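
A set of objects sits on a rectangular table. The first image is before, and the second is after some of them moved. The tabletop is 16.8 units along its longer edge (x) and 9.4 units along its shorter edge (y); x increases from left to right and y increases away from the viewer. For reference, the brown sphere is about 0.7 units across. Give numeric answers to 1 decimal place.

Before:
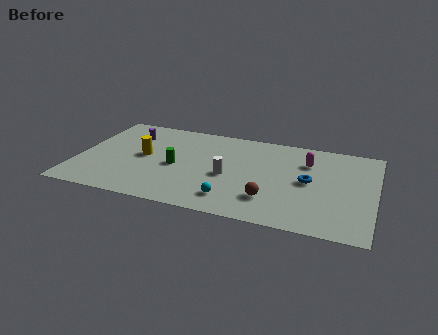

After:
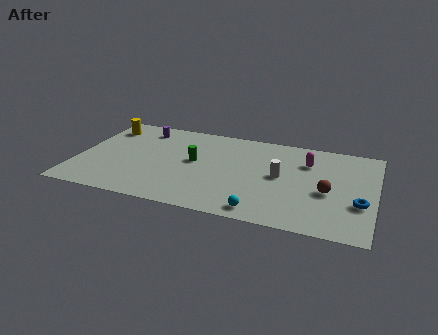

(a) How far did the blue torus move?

3.3

The blue torus was near (13.1, 4.8) before and (16.0, 3.3) after, so it travelled √(2.9² + 1.5²) ≈ 3.3 units.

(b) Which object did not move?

the magenta capsule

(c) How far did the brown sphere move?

3.5

From (11.1, 2.4) to (14.2, 4.0), the brown sphere covered √(3.1² + 1.6²) ≈ 3.5 units.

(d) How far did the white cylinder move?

3.0

The white cylinder was near (8.6, 4.1) before and (11.5, 4.9) after, so it travelled √(2.9² + 0.8²) ≈ 3.0 units.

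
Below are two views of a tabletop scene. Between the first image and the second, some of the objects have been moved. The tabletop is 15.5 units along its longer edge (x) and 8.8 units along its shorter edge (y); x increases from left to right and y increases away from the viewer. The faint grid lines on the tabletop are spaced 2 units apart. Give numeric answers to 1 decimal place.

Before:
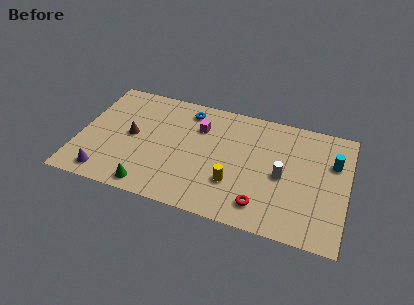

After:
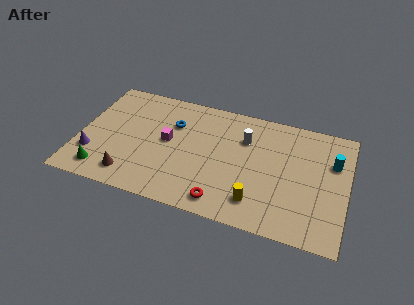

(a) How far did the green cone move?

2.8

The green cone was near (4.4, 1.0) before and (1.6, 1.4) after, so it travelled √(2.8² + 0.4²) ≈ 2.8 units.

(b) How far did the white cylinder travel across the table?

3.1

The white cylinder moved from about (11.8, 4.1) to (9.5, 6.2), a distance of √(2.3² + 2.1²) ≈ 3.1.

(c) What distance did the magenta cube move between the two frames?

2.3

The magenta cube was near (6.8, 6.3) before and (5.1, 4.7) after, so it travelled √(1.7² + 1.6²) ≈ 2.3 units.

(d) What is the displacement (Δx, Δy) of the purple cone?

(-0.9, 1.3)

The purple cone started near (1.8, 1.2) and ended near (0.9, 2.5).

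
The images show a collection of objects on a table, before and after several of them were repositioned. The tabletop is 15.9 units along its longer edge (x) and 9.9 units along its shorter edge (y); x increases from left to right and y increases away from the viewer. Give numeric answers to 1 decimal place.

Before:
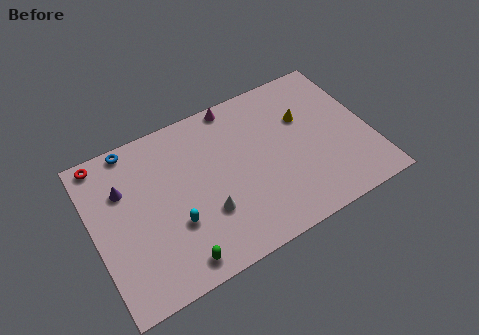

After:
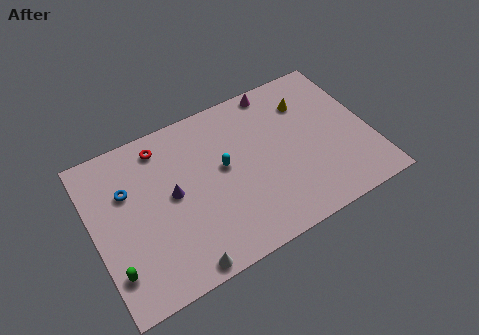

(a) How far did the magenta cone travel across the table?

2.4

From (8.7, 9.1) to (11.1, 9.0), the magenta cone covered √(2.4² + 0.1²) ≈ 2.4 units.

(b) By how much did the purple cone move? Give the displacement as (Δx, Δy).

(2.6, -1.6)

From the two frames, the purple cone sits at roughly (1.9, 6.8) before and (4.5, 5.2) after.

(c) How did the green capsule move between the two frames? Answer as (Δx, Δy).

(-3.4, 1.1)

From the two frames, the green capsule sits at roughly (4.2, 1.2) before and (0.8, 2.3) after.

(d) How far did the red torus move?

3.4

The red torus was near (1.0, 9.0) before and (4.3, 8.4) after, so it travelled √(3.3² + 0.6²) ≈ 3.4 units.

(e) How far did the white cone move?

3.0

From (6.2, 3.2) to (4.4, 0.8), the white cone covered √(1.8² + 2.4²) ≈ 3.0 units.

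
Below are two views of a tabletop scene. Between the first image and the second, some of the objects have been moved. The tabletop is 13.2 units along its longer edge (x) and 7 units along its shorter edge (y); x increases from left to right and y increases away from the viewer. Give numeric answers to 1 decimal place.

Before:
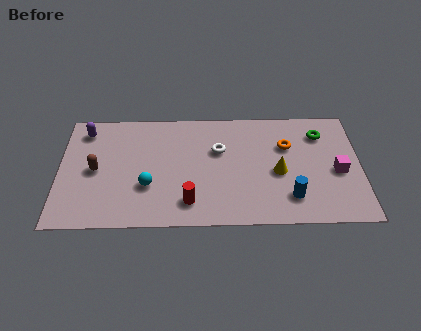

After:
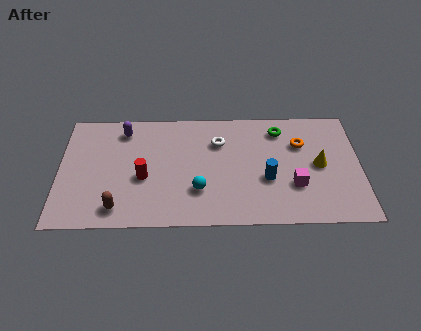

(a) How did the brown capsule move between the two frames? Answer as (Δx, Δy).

(1.0, -2.3)

The brown capsule was at about (1.6, 3.4) and moved to about (2.6, 1.1).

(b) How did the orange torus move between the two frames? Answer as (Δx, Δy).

(0.6, 0.1)

From the two frames, the orange torus sits at roughly (10.0, 4.7) before and (10.6, 4.8) after.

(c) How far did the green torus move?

1.8

From (11.5, 5.4) to (9.7, 5.7), the green torus covered √(1.8² + 0.3²) ≈ 1.8 units.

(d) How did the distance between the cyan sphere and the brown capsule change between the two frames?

+1.1

The distance was about 2.5 in the first image and 3.6 in the second, so they moved 1.1 units further apart.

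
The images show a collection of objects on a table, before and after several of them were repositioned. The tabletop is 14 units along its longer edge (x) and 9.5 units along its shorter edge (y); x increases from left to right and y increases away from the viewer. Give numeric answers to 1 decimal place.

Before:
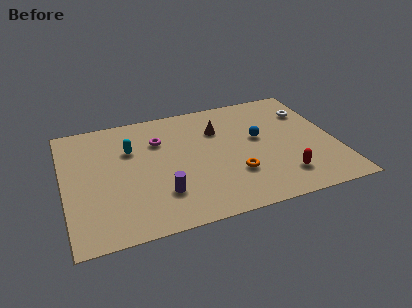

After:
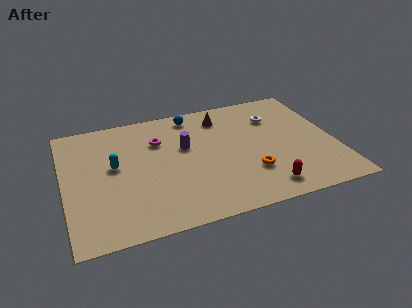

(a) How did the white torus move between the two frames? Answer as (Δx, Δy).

(-1.8, 0.0)

The white torus started near (12.9, 6.9) and ended near (11.1, 6.9).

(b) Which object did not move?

the magenta torus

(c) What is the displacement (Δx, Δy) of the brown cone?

(0.3, 1.0)

From the two frames, the brown cone sits at roughly (8.1, 6.7) before and (8.4, 7.7) after.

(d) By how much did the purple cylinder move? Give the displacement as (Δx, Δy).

(1.5, 3.3)

The purple cylinder was at about (4.8, 2.5) and moved to about (6.3, 5.8).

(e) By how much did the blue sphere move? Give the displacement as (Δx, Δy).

(-3.2, 2.9)

The blue sphere was at about (10.1, 5.4) and moved to about (6.9, 8.3).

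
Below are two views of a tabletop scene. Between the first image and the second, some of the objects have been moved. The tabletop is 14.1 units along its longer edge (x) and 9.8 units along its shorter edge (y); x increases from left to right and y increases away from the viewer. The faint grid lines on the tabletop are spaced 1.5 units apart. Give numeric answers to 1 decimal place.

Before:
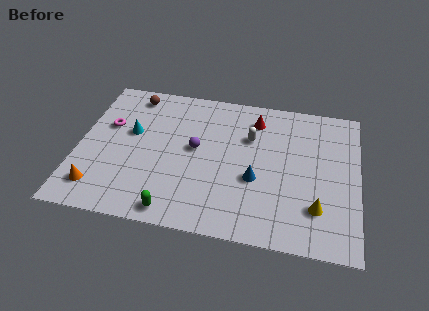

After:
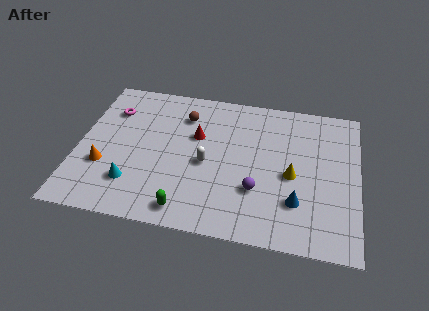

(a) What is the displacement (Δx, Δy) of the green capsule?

(0.6, 0.2)

The green capsule started near (5.1, 1.0) and ended near (5.7, 1.2).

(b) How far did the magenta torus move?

1.1

The magenta torus moved from about (1.4, 6.1) to (1.5, 7.2), a distance of √(0.1² + 1.1²) ≈ 1.1.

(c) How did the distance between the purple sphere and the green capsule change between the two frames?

-0.5

They were about 4.4 units apart before and 3.9 after — 0.5 units closer together.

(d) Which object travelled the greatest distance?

the purple sphere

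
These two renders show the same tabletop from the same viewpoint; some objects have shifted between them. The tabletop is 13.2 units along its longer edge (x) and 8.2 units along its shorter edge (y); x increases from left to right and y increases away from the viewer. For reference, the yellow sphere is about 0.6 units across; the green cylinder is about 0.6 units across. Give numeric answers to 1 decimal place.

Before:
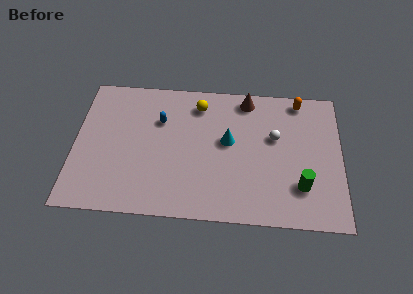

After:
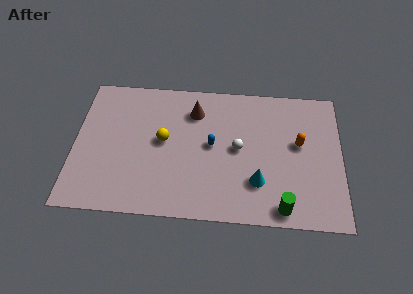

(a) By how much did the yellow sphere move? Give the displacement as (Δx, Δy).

(-1.7, -2.3)

The yellow sphere was at about (6.1, 6.7) and moved to about (4.4, 4.4).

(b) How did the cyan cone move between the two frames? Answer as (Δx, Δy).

(1.5, -2.3)

The cyan cone started near (7.6, 4.6) and ended near (9.1, 2.3).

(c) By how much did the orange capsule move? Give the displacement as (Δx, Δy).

(0.0, -2.6)

The orange capsule was at about (11.1, 7.3) and moved to about (11.1, 4.7).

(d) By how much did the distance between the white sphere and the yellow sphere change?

-0.5

The distance was about 4.2 in the first image and 3.7 in the second, so they moved 0.5 units closer together.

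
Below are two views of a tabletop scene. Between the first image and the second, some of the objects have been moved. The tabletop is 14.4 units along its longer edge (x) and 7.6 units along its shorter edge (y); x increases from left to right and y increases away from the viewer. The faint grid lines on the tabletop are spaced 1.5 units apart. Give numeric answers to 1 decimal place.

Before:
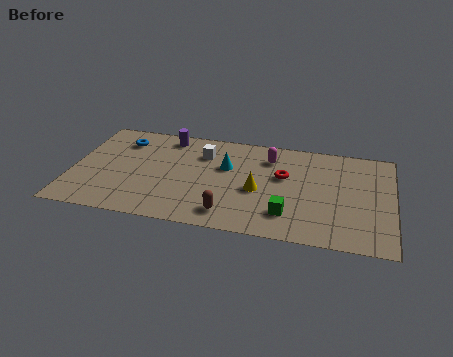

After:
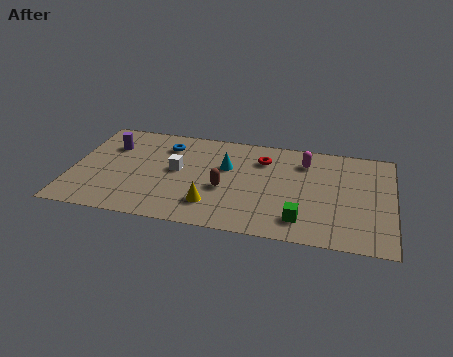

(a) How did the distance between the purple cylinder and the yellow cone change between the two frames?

+0.6

The distance was about 5.4 in the first image and 6.0 in the second, so they moved 0.6 units further apart.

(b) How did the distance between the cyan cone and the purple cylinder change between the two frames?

+2.0

The distance was about 3.3 in the first image and 5.3 in the second, so they moved 2.0 units further apart.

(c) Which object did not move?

the cyan cone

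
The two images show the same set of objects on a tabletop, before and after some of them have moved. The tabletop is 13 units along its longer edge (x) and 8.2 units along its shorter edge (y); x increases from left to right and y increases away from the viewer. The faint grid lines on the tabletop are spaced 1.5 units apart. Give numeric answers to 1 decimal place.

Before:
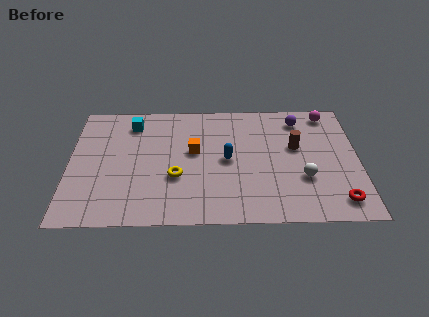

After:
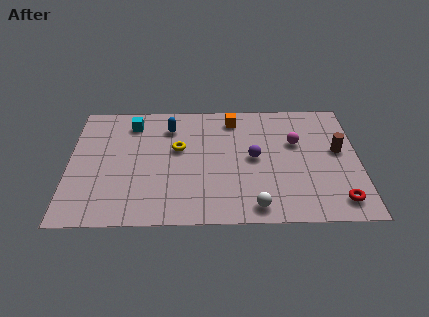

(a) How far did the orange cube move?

2.8

From (5.6, 4.7) to (7.4, 6.9), the orange cube covered √(1.8² + 2.2²) ≈ 2.8 units.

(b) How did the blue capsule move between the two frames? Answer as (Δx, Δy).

(-2.6, 2.3)

The blue capsule was at about (7.1, 4.1) and moved to about (4.5, 6.4).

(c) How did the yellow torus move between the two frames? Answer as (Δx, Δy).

(0.1, 1.9)

From the two frames, the yellow torus sits at roughly (4.8, 3.0) before and (4.9, 4.9) after.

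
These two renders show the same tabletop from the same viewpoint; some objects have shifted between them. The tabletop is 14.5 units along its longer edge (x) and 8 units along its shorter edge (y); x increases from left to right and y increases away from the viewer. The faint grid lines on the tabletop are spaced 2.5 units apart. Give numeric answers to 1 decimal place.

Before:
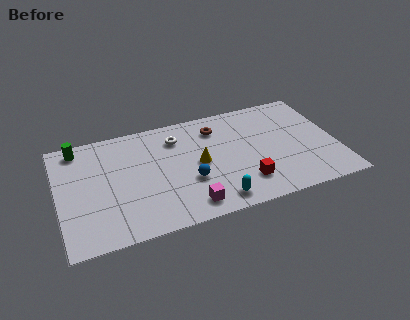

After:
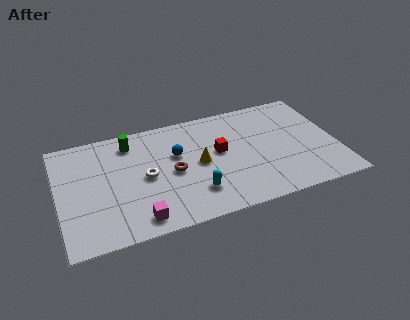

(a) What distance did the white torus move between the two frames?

2.9

The white torus was near (6.3, 6.2) before and (4.5, 3.9) after, so it travelled √(1.8² + 2.3²) ≈ 2.9 units.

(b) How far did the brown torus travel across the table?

3.5

The brown torus moved from about (8.4, 6.3) to (5.9, 3.8), a distance of √(2.5² + 2.5²) ≈ 3.5.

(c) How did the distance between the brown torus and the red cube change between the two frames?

-1.9

They were about 4.5 units apart before and 2.6 after — 1.9 units closer together.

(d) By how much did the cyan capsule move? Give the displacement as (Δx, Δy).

(-1.0, 0.9)

The cyan capsule was at about (7.9, 1.1) and moved to about (6.9, 2.0).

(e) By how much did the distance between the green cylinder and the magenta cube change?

-2.4

They were about 7.9 units apart before and 5.5 after — 2.4 units closer together.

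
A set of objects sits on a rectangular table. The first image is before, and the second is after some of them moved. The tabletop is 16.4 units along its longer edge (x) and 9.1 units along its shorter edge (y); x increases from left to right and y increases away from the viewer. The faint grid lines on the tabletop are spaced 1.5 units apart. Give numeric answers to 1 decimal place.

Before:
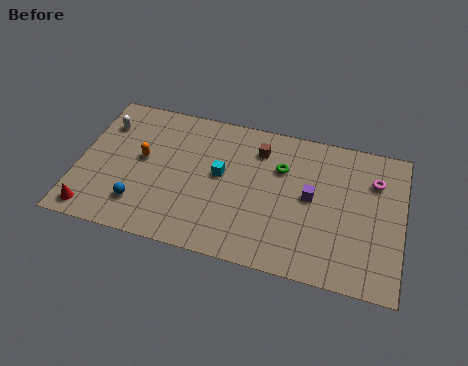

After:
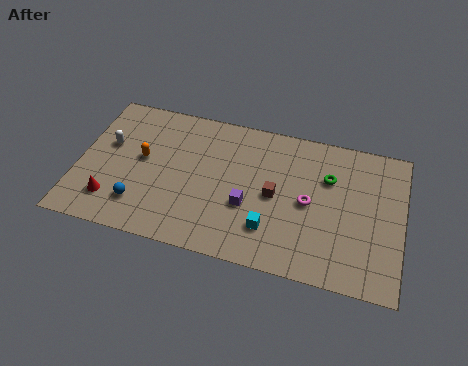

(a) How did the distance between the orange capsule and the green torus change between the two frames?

+2.4

They were about 7.1 units apart before and 9.5 after — 2.4 units further apart.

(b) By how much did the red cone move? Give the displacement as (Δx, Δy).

(0.9, 0.9)

From the two frames, the red cone sits at roughly (1.0, 1.1) before and (1.9, 2.0) after.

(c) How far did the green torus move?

2.4

The green torus moved from about (10.2, 6.2) to (12.6, 6.2), a distance of √(2.4² + 0.0²) ≈ 2.4.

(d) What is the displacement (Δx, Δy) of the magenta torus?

(-3.2, -2.2)

From the two frames, the magenta torus sits at roughly (14.9, 6.6) before and (11.7, 4.4) after.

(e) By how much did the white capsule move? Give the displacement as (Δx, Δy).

(0.3, -1.3)

The white capsule was at about (1.1, 6.8) and moved to about (1.4, 5.5).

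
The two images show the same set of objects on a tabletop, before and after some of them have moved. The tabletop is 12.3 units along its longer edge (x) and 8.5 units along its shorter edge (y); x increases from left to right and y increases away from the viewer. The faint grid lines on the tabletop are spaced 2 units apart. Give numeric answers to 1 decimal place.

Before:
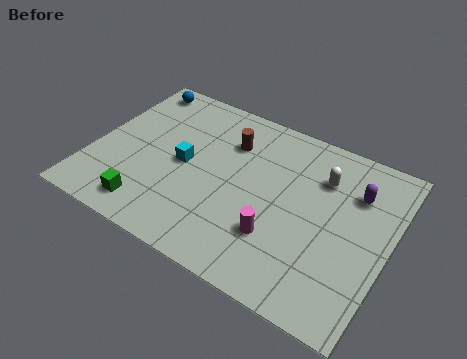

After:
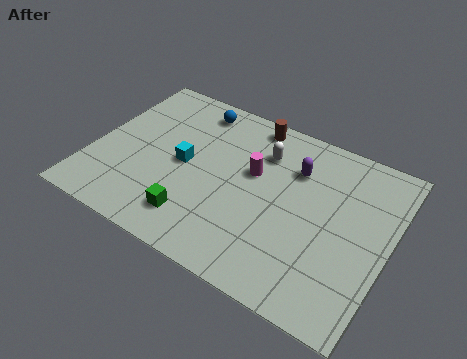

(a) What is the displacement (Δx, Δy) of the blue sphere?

(2.6, -0.2)

The blue sphere started near (1.1, 7.5) and ended near (3.7, 7.3).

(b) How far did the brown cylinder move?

1.6

The brown cylinder was near (5.4, 6.2) before and (6.1, 7.6) after, so it travelled √(0.7² + 1.4²) ≈ 1.6 units.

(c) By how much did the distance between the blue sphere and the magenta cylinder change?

-4.9

They were about 8.5 units apart before and 3.6 after — 4.9 units closer together.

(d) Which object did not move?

the cyan cube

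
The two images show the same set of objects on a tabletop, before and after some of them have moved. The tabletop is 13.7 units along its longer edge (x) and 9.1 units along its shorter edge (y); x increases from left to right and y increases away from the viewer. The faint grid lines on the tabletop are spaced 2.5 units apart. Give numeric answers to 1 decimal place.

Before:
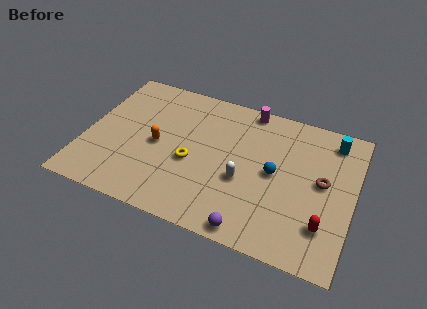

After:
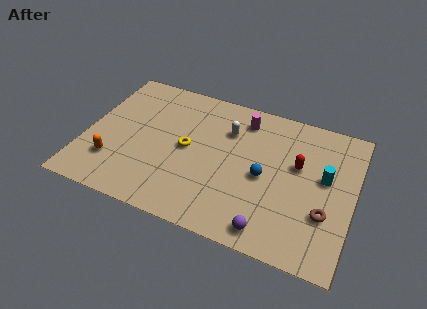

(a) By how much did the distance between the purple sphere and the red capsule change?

+0.7

The distance was about 3.8 in the first image and 4.5 in the second, so they moved 0.7 units further apart.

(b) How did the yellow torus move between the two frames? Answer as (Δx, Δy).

(-0.3, 0.8)

From the two frames, the yellow torus sits at roughly (5.5, 3.8) before and (5.2, 4.6) after.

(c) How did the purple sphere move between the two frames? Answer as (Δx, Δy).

(0.9, 0.3)

The purple sphere started near (8.9, 0.8) and ended near (9.8, 1.1).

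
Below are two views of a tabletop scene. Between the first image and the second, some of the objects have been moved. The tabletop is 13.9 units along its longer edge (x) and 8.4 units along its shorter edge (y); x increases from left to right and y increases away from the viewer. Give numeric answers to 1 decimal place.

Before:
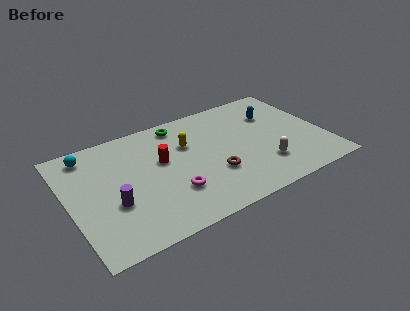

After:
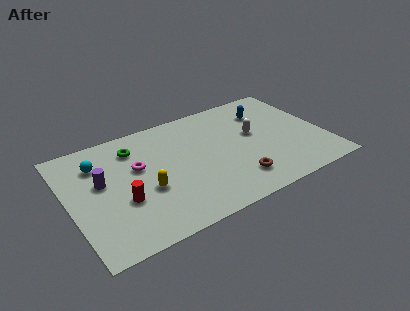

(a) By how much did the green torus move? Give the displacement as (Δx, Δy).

(-2.6, -0.7)

The green torus started near (6.4, 7.3) and ended near (3.8, 6.6).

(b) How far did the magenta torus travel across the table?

3.0

The magenta torus was near (5.3, 2.5) before and (3.8, 5.1) after, so it travelled √(1.5² + 2.6²) ≈ 3.0 units.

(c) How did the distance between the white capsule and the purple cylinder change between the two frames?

+0.3

They were about 8.1 units apart before and 8.4 after — 0.3 units further apart.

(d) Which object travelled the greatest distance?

the yellow capsule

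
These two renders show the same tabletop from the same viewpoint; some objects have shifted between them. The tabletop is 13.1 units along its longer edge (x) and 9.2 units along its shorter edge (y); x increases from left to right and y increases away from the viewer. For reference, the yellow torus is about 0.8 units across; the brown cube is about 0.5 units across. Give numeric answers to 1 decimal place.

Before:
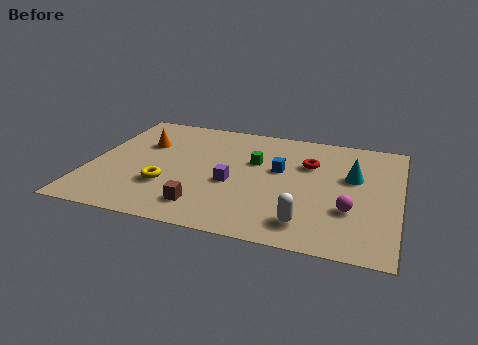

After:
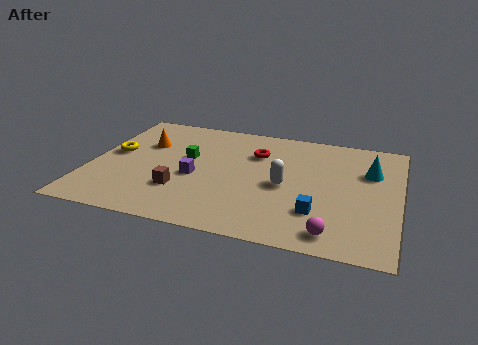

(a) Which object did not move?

the orange cone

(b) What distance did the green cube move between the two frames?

2.9

The green cube moved from about (6.9, 5.8) to (4.0, 5.4), a distance of √(2.9² + 0.4²) ≈ 2.9.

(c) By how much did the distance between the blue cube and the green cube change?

+5.3

Before: roughly 1.2 units apart; after: 6.5. That's 5.3 units further apart.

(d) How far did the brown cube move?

1.5

From (5.1, 1.7) to (4.0, 2.7), the brown cube covered √(1.1² + 1.0²) ≈ 1.5 units.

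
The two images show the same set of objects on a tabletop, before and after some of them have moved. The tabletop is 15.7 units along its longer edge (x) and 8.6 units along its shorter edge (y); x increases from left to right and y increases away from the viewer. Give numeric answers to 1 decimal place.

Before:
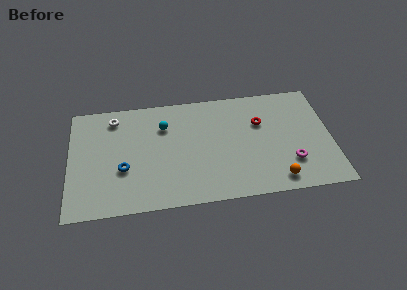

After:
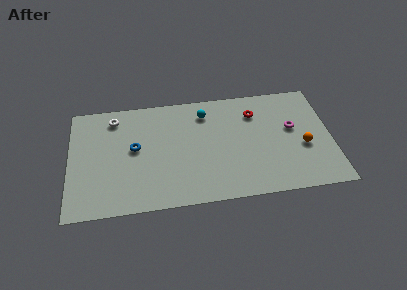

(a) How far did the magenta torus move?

2.6

From (13.2, 2.4) to (13.4, 5.0), the magenta torus covered √(0.2² + 2.6²) ≈ 2.6 units.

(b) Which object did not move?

the white torus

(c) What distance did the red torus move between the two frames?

0.9

The red torus was near (11.5, 5.7) before and (11.2, 6.5) after, so it travelled √(0.3² + 0.8²) ≈ 0.9 units.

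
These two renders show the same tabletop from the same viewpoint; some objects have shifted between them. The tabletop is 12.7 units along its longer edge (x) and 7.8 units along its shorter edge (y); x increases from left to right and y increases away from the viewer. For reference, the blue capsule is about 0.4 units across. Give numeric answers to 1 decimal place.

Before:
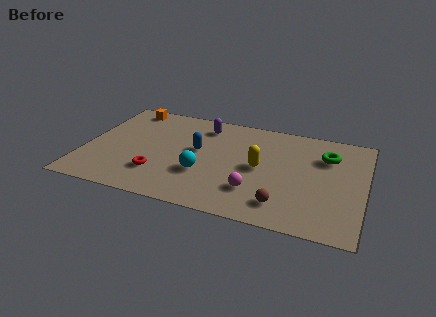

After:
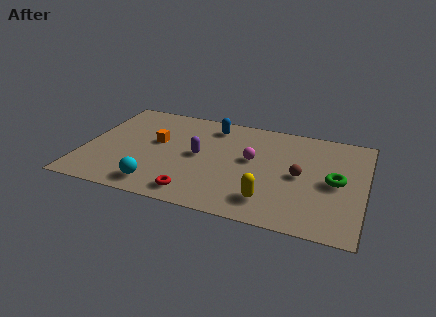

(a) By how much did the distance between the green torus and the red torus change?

-1.5

Before: roughly 8.2 units apart; after: 6.7. That's 1.5 units closer together.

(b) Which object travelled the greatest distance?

the orange cube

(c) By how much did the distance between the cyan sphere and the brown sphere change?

+2.8

They were about 3.9 units apart before and 6.7 after — 2.8 units further apart.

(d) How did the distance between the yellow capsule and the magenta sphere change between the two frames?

+1.2

Before: roughly 1.8 units apart; after: 3.0. That's 1.2 units further apart.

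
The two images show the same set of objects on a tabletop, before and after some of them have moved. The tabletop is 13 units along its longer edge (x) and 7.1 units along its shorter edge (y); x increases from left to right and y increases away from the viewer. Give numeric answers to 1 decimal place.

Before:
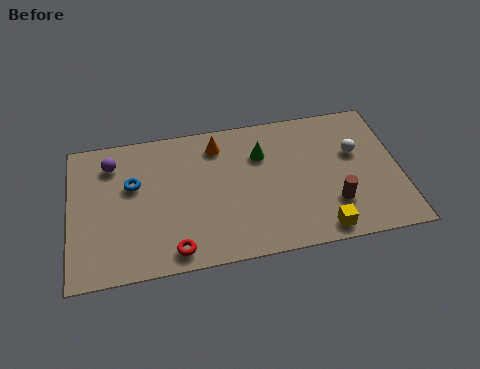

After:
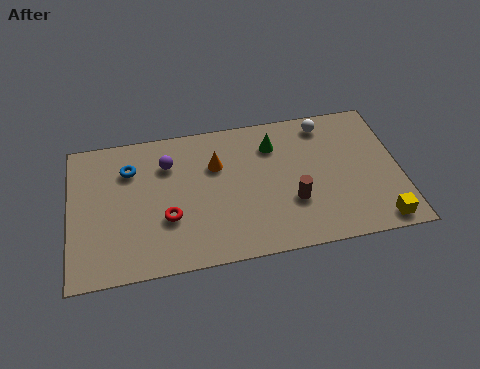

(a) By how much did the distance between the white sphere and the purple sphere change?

-3.3

They were about 9.7 units apart before and 6.4 after — 3.3 units closer together.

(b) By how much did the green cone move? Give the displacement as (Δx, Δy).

(0.5, 0.4)

The green cone started near (7.6, 5.0) and ended near (8.1, 5.4).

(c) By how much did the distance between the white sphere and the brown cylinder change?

+1.4

They were about 2.6 units apart before and 4.0 after — 1.4 units further apart.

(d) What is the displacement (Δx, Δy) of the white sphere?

(-1.1, 1.7)

The white sphere started near (11.3, 4.4) and ended near (10.2, 6.1).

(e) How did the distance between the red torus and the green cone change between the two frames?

-0.3

Before: roughly 5.5 units apart; after: 5.2. That's 0.3 units closer together.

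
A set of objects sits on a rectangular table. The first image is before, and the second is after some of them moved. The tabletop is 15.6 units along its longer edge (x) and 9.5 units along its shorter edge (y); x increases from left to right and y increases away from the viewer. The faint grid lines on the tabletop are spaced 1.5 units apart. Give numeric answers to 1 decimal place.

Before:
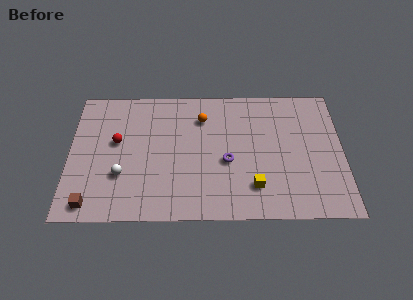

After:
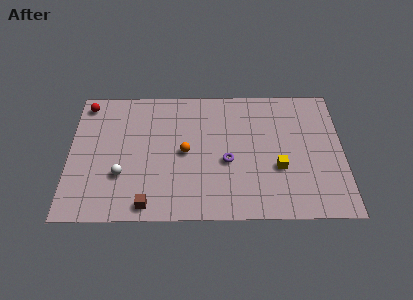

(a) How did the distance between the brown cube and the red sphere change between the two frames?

+3.5

Before: roughly 4.6 units apart; after: 8.1. That's 3.5 units further apart.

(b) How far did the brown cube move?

3.2

The brown cube was near (1.3, 1.1) before and (4.5, 1.0) after, so it travelled √(3.2² + 0.1²) ≈ 3.2 units.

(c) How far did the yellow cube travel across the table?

1.9

From (10.5, 2.2) to (11.9, 3.5), the yellow cube covered √(1.4² + 1.3²) ≈ 1.9 units.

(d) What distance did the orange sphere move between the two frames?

2.7

From (7.6, 7.2) to (6.6, 4.7), the orange sphere covered √(1.0² + 2.5²) ≈ 2.7 units.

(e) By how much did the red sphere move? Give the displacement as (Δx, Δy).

(-1.8, 2.8)

From the two frames, the red sphere sits at roughly (2.7, 5.5) before and (0.9, 8.3) after.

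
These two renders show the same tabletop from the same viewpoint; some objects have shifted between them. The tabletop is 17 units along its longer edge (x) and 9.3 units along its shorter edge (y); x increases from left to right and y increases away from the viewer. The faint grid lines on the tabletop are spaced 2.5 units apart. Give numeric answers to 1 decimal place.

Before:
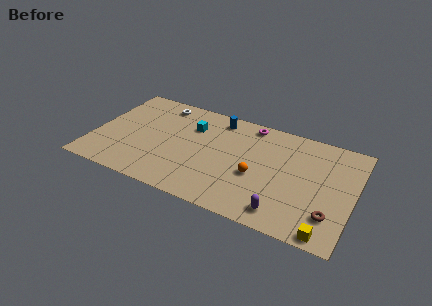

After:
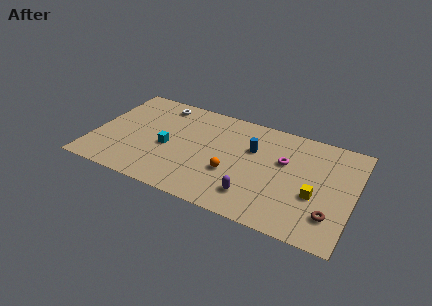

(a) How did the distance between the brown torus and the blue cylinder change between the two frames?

-3.1

The distance was about 9.7 in the first image and 6.6 in the second, so they moved 3.1 units closer together.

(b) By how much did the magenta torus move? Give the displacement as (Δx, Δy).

(2.5, -2.5)

The magenta torus was at about (9.9, 8.3) and moved to about (12.4, 5.8).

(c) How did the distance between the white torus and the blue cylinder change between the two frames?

+2.8

The distance was about 3.9 in the first image and 6.7 in the second, so they moved 2.8 units further apart.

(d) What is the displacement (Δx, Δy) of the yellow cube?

(-1.0, 2.8)

The yellow cube started near (15.6, 0.8) and ended near (14.6, 3.6).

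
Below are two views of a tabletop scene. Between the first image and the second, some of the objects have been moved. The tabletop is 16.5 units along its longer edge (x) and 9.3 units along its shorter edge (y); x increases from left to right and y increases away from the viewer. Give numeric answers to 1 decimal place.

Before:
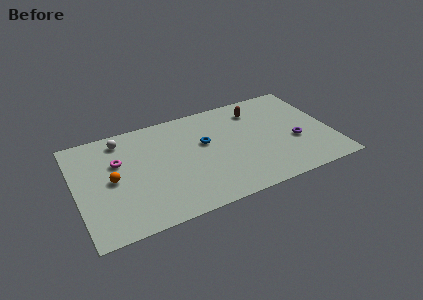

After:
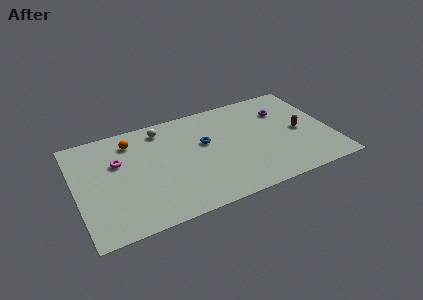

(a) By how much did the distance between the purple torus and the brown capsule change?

-1.9

Before: roughly 4.3 units apart; after: 2.4. That's 1.9 units closer together.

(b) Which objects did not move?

the blue torus and the magenta torus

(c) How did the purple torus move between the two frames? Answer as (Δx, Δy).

(-0.4, 3.1)

From the two frames, the purple torus sits at roughly (14.1, 3.6) before and (13.7, 6.7) after.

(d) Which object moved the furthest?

the brown capsule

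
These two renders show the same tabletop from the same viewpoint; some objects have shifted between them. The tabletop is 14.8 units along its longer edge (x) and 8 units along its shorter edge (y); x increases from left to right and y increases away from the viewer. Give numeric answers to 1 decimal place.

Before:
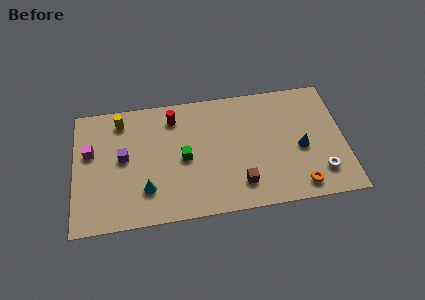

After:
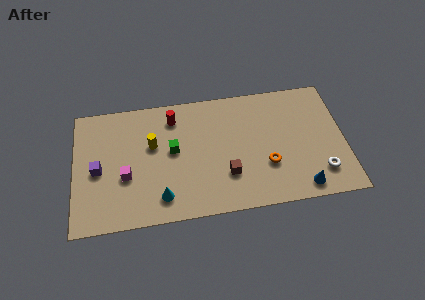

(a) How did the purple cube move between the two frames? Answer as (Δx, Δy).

(-1.4, -0.6)

The purple cube was at about (2.7, 4.3) and moved to about (1.3, 3.7).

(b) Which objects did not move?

the red cylinder and the white torus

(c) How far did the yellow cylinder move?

2.5

From (2.6, 6.7) to (4.3, 4.9), the yellow cylinder covered √(1.7² + 1.8²) ≈ 2.5 units.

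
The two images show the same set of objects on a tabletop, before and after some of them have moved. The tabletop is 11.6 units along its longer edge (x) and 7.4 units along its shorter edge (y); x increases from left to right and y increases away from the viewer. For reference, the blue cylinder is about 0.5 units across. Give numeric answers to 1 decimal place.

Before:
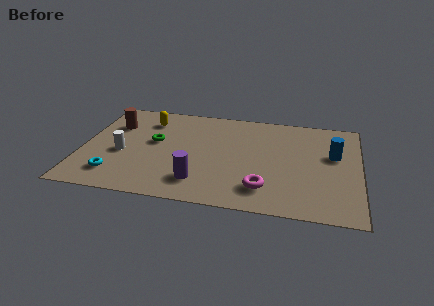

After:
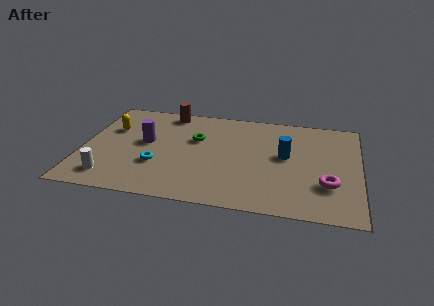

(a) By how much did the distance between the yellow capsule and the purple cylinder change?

-3.1

They were about 4.8 units apart before and 1.7 after — 3.1 units closer together.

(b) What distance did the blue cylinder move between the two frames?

2.0

The blue cylinder moved from about (10.5, 4.5) to (8.5, 4.1), a distance of √(2.0² + 0.4²) ≈ 2.0.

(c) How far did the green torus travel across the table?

1.8

From (3.0, 4.2) to (4.7, 4.7), the green torus covered √(1.7² + 0.5²) ≈ 1.8 units.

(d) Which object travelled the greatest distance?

the purple cylinder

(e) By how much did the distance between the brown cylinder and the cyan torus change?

+0.4

The distance was about 3.7 in the first image and 4.1 in the second, so they moved 0.4 units further apart.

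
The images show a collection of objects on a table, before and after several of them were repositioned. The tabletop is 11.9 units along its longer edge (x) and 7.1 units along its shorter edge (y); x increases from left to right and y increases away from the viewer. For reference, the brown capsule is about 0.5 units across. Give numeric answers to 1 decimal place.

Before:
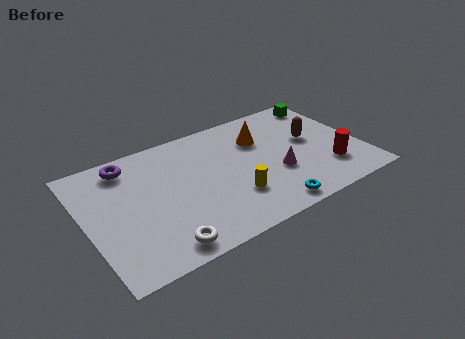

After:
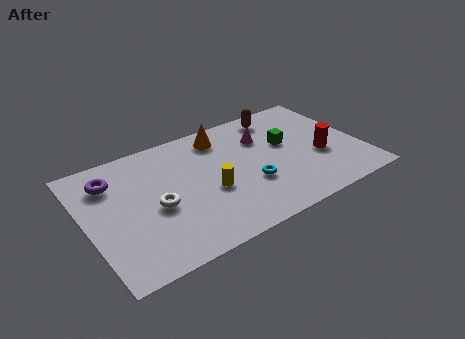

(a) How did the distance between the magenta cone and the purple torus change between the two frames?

-0.3

The distance was about 6.9 in the first image and 6.6 in the second, so they moved 0.3 units closer together.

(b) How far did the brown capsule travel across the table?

2.4

From (9.9, 4.0) to (8.8, 6.1), the brown capsule covered √(1.1² + 2.1²) ≈ 2.4 units.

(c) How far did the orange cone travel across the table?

1.8

The orange cone moved from about (7.8, 5.0) to (6.2, 5.9), a distance of √(1.6² + 0.9²) ≈ 1.8.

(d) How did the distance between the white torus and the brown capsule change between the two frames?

-1.1

They were about 7.7 units apart before and 6.6 after — 1.1 units closer together.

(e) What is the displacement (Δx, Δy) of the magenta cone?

(-0.2, 2.4)

From the two frames, the magenta cone sits at roughly (8.1, 2.6) before and (7.9, 5.0) after.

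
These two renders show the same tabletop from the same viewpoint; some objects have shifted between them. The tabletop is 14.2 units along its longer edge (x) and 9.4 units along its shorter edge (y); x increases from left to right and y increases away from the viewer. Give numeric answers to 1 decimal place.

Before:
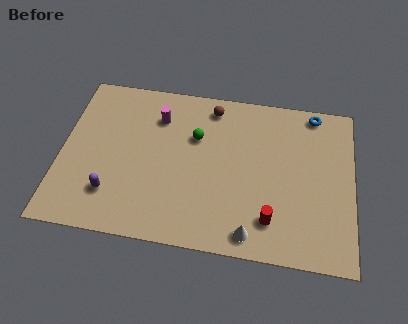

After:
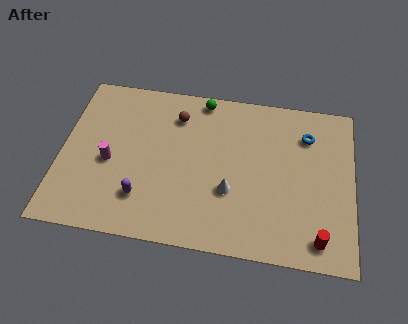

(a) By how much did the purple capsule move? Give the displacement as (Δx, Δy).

(1.5, 0.0)

The purple capsule was at about (2.6, 2.3) and moved to about (4.1, 2.3).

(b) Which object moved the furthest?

the magenta cylinder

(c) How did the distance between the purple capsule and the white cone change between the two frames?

-2.6

They were about 6.9 units apart before and 4.3 after — 2.6 units closer together.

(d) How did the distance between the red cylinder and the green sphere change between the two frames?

+3.6

They were about 5.7 units apart before and 9.3 after — 3.6 units further apart.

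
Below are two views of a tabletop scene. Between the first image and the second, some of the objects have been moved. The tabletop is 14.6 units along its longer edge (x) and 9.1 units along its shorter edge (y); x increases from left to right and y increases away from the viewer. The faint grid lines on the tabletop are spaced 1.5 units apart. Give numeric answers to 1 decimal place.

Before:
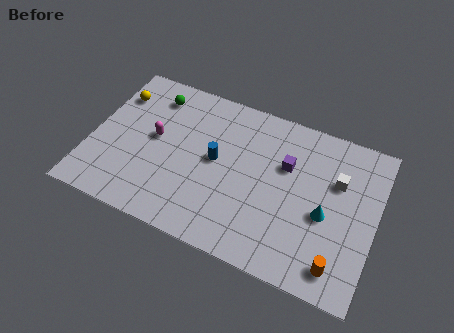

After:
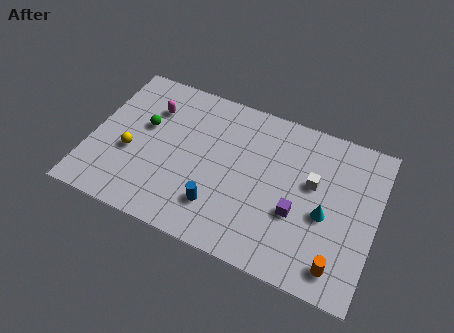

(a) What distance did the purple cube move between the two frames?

2.6

The purple cube was near (9.9, 5.9) before and (10.7, 3.4) after, so it travelled √(0.8² + 2.5²) ≈ 2.6 units.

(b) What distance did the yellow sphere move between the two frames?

3.4

The yellow sphere was near (0.9, 6.8) before and (2.1, 3.6) after, so it travelled √(1.2² + 3.2²) ≈ 3.4 units.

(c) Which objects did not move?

the orange cylinder and the cyan cone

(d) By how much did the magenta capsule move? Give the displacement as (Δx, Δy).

(-0.4, 1.7)

The magenta capsule was at about (3.2, 4.9) and moved to about (2.8, 6.6).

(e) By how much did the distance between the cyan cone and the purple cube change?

-1.5

The distance was about 3.0 in the first image and 1.5 in the second, so they moved 1.5 units closer together.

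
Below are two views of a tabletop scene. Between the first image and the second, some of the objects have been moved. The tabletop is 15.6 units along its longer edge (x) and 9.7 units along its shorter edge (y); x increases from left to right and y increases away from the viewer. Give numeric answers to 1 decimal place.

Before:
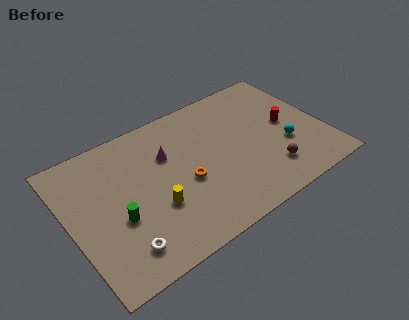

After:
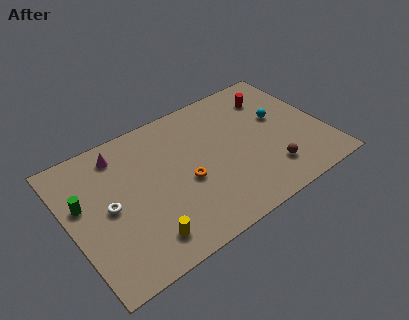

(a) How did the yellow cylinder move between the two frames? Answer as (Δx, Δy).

(-1.0, -1.7)

The yellow cylinder started near (4.9, 3.4) and ended near (3.9, 1.7).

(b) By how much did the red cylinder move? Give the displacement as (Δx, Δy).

(-0.5, 2.5)

From the two frames, the red cylinder sits at roughly (13.5, 5.0) before and (13.0, 7.5) after.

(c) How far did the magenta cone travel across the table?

3.1

The magenta cone moved from about (6.2, 6.5) to (3.5, 8.1), a distance of √(2.7² + 1.6²) ≈ 3.1.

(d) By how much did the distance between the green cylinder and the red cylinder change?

+1.3

They were about 10.9 units apart before and 12.2 after — 1.3 units further apart.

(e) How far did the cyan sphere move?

2.2

From (13.1, 3.5) to (13.1, 5.7), the cyan sphere covered √(0.0² + 2.2²) ≈ 2.2 units.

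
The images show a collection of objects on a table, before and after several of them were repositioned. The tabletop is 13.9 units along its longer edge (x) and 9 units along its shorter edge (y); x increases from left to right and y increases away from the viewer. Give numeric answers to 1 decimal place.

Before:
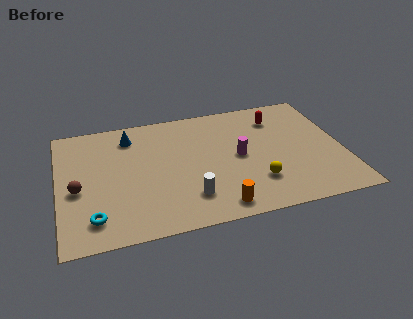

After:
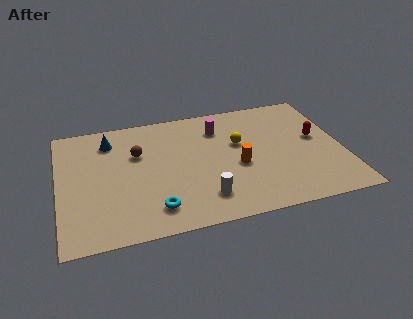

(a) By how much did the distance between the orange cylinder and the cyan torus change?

-1.2

The distance was about 5.9 in the first image and 4.7 in the second, so they moved 1.2 units closer together.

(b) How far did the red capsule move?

2.7

The red capsule was near (10.9, 7.0) before and (12.7, 5.0) after, so it travelled √(1.8² + 2.0²) ≈ 2.7 units.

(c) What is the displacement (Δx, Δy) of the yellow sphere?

(-0.6, 3.1)

The yellow sphere started near (9.5, 2.4) and ended near (8.9, 5.5).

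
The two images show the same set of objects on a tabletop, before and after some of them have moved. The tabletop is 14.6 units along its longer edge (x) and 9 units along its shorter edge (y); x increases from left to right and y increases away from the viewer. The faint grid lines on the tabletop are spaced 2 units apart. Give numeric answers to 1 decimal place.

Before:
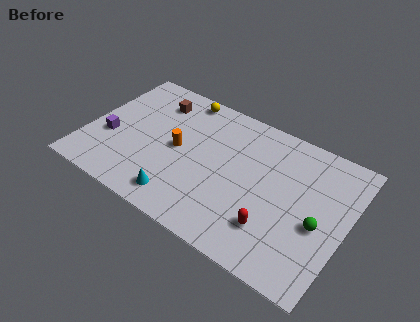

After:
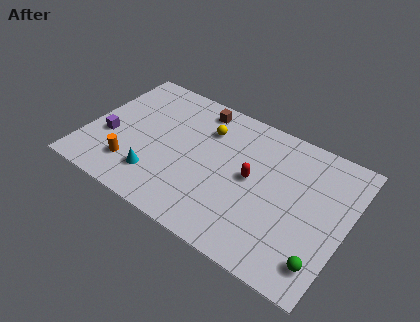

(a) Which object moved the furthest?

the orange cylinder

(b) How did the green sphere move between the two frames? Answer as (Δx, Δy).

(0.5, -2.1)

The green sphere was at about (13.2, 3.8) and moved to about (13.7, 1.7).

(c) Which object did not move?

the purple cube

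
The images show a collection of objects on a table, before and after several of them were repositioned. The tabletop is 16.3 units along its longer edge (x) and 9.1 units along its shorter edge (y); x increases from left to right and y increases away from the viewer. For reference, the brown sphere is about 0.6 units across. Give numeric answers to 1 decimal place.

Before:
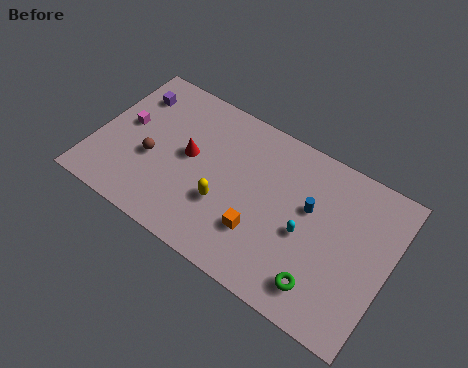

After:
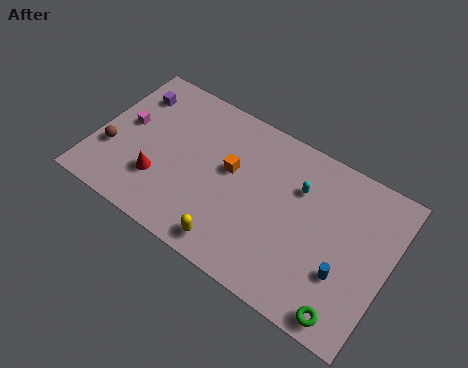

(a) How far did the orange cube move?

3.3

The orange cube was near (9.5, 2.7) before and (7.4, 5.3) after, so it travelled √(2.1² + 2.6²) ≈ 3.3 units.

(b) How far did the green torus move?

1.7

The green torus moved from about (13.1, 1.7) to (14.6, 1.0), a distance of √(1.5² + 0.7²) ≈ 1.7.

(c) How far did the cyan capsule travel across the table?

2.4

The cyan capsule moved from about (11.8, 4.0) to (11.1, 6.3), a distance of √(0.7² + 2.3²) ≈ 2.4.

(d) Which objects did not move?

the magenta cube and the purple cube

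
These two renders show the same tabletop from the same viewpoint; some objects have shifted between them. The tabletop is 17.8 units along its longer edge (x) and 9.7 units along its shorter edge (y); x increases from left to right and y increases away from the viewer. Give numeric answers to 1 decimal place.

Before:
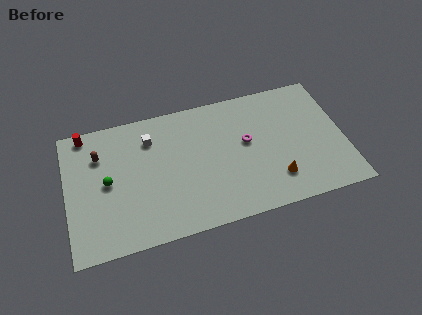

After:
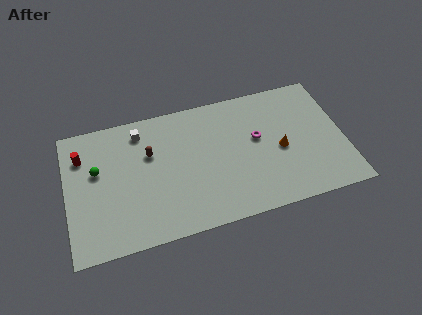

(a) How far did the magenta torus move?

0.7

The magenta torus was near (11.6, 5.5) before and (12.3, 5.6) after, so it travelled √(0.7² + 0.1²) ≈ 0.7 units.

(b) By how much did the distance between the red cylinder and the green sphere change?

-2.5

Before: roughly 4.1 units apart; after: 1.6. That's 2.5 units closer together.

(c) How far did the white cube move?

0.9

From (5.5, 7.4) to (4.9, 8.1), the white cube covered √(0.6² + 0.7²) ≈ 0.9 units.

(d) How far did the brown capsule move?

3.3

The brown capsule moved from about (2.2, 7.0) to (5.4, 6.3), a distance of √(3.2² + 0.7²) ≈ 3.3.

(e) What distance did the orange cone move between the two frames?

2.2

The orange cone moved from about (13.2, 2.3) to (13.7, 4.4), a distance of √(0.5² + 2.1²) ≈ 2.2.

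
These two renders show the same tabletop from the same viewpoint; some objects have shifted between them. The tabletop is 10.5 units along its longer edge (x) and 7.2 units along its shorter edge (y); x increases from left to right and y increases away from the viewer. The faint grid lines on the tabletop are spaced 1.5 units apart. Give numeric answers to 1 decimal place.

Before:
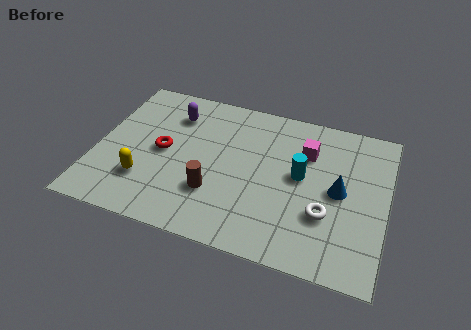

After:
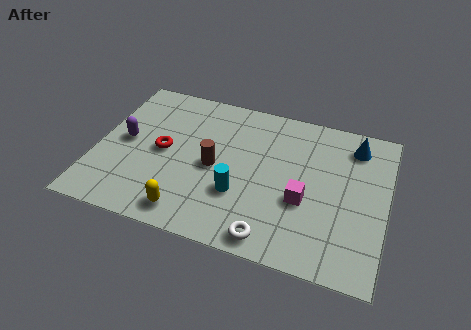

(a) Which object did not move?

the red torus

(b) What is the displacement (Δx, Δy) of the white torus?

(-1.8, -1.6)

From the two frames, the white torus sits at roughly (8.4, 2.4) before and (6.6, 0.8) after.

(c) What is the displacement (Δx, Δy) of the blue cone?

(0.4, 2.3)

The blue cone was at about (8.8, 3.6) and moved to about (9.2, 5.9).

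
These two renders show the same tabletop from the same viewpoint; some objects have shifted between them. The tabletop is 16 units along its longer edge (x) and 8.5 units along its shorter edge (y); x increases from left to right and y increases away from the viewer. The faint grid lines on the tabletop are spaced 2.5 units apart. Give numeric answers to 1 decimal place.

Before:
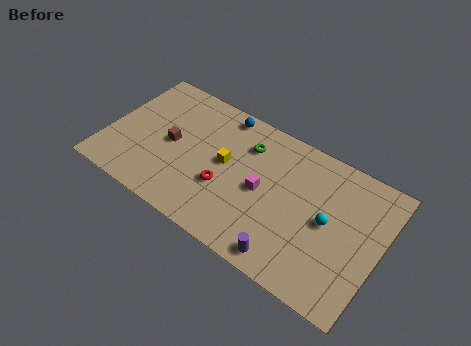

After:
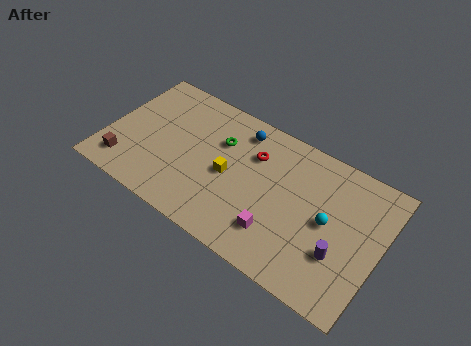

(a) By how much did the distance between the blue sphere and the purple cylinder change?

-0.5

They were about 8.3 units apart before and 7.8 after — 0.5 units closer together.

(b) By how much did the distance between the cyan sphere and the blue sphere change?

-1.3

Before: roughly 7.6 units apart; after: 6.3. That's 1.3 units closer together.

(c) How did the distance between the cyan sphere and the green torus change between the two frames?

+1.3

Before: roughly 5.5 units apart; after: 6.8. That's 1.3 units further apart.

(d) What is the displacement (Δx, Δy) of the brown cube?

(-2.3, -2.6)

The brown cube was at about (3.7, 4.2) and moved to about (1.4, 1.6).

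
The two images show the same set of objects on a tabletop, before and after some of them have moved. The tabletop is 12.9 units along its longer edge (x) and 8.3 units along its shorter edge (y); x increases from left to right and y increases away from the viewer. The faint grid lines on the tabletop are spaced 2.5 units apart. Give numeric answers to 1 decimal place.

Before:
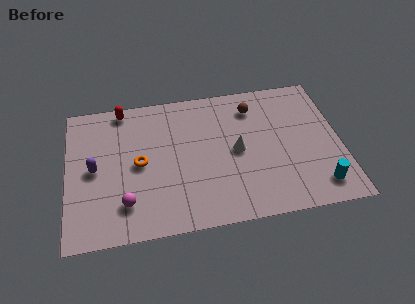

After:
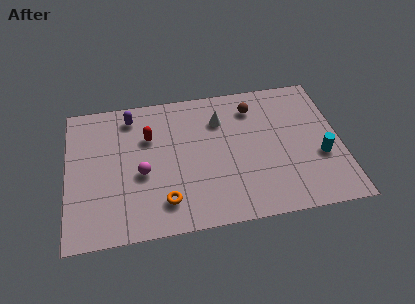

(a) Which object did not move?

the brown sphere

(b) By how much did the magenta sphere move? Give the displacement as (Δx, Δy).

(0.8, 1.6)

The magenta sphere started near (2.7, 1.9) and ended near (3.5, 3.5).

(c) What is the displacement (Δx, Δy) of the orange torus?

(1.1, -2.4)

From the two frames, the orange torus sits at roughly (3.4, 4.1) before and (4.5, 1.7) after.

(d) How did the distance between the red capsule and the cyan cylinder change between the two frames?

-2.5

Before: roughly 10.9 units apart; after: 8.4. That's 2.5 units closer together.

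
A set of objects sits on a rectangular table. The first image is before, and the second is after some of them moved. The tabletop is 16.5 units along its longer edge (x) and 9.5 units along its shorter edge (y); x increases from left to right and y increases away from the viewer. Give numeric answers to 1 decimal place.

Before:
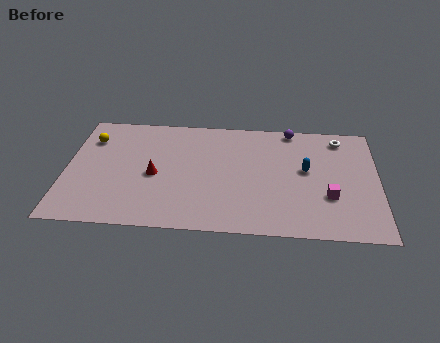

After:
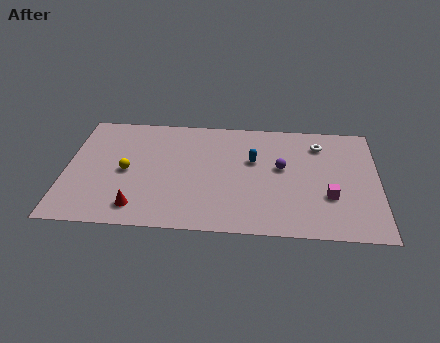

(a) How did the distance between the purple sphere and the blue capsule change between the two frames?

-1.9

The distance was about 3.5 in the first image and 1.6 in the second, so they moved 1.9 units closer together.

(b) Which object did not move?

the magenta cube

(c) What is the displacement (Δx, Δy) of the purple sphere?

(-0.5, -3.3)

The purple sphere was at about (11.9, 8.7) and moved to about (11.4, 5.4).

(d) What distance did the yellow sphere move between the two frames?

3.3

From (1.2, 7.1) to (3.2, 4.5), the yellow sphere covered √(2.0² + 2.6²) ≈ 3.3 units.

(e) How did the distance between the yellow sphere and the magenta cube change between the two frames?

-2.5

They were about 13.3 units apart before and 10.8 after — 2.5 units closer together.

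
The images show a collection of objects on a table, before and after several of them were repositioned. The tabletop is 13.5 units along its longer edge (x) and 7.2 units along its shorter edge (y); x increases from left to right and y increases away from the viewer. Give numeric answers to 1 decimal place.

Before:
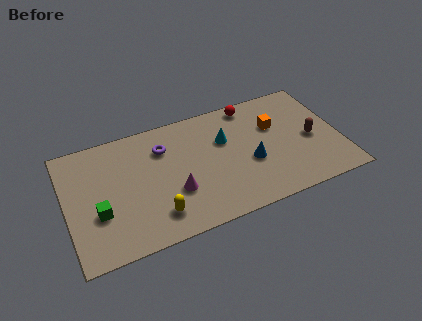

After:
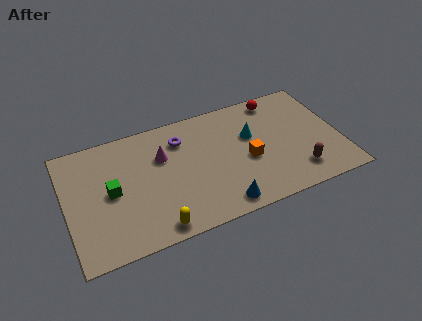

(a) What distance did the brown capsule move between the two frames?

2.0

The brown capsule was near (12.1, 3.3) before and (11.2, 1.5) after, so it travelled √(0.9² + 1.8²) ≈ 2.0 units.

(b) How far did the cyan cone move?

1.3

The cyan cone moved from about (7.9, 4.7) to (9.2, 4.5), a distance of √(1.3² + 0.2²) ≈ 1.3.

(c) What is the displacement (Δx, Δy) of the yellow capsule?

(-0.1, -0.7)

From the two frames, the yellow capsule sits at roughly (4.2, 1.5) before and (4.1, 0.8) after.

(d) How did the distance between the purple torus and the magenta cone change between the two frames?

-1.6

Before: roughly 2.8 units apart; after: 1.2. That's 1.6 units closer together.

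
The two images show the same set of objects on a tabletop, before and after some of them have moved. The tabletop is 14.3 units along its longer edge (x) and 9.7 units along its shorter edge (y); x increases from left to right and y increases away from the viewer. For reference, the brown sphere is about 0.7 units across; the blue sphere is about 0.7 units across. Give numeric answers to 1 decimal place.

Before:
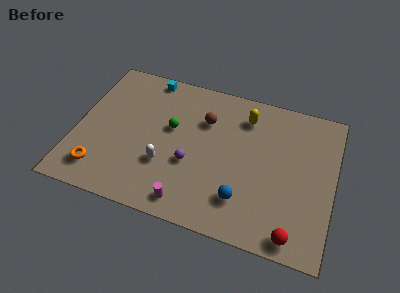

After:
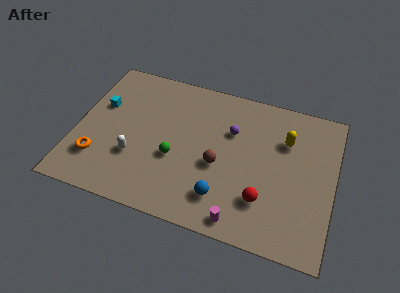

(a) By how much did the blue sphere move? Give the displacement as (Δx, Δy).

(-1.1, -0.2)

The blue sphere started near (9.5, 2.3) and ended near (8.4, 2.1).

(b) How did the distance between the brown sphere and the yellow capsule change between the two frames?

+2.0

They were about 2.4 units apart before and 4.4 after — 2.0 units further apart.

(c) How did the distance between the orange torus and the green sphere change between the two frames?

-0.9

The distance was about 5.3 in the first image and 4.4 in the second, so they moved 0.9 units closer together.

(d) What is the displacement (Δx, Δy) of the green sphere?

(0.4, -1.9)

The green sphere was at about (5.2, 5.7) and moved to about (5.6, 3.8).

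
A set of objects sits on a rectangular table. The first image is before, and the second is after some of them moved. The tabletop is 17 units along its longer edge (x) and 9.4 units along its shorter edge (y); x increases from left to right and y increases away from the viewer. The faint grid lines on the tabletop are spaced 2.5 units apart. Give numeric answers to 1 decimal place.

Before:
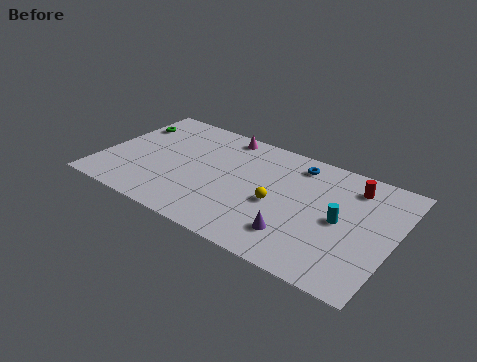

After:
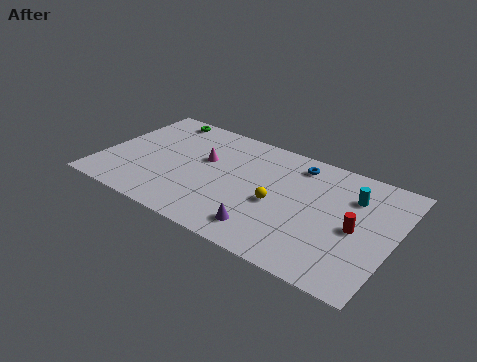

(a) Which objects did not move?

the blue torus and the yellow sphere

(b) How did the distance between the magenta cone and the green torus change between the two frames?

-1.5

The distance was about 5.7 in the first image and 4.2 in the second, so they moved 1.5 units closer together.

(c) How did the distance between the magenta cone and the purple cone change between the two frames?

-2.3

Before: roughly 8.2 units apart; after: 5.9. That's 2.3 units closer together.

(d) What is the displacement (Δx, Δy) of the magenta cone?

(-0.7, -2.7)

The magenta cone started near (6.5, 8.4) and ended near (5.8, 5.7).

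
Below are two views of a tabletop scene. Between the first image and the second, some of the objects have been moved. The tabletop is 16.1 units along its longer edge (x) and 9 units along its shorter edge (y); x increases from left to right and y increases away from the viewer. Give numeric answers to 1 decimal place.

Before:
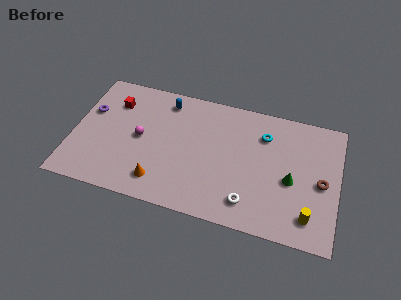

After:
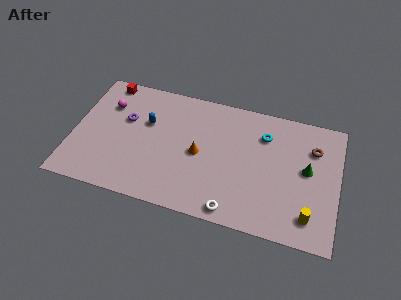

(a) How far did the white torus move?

1.2

From (10.9, 1.7) to (10.0, 0.9), the white torus covered √(0.9² + 0.8²) ≈ 1.2 units.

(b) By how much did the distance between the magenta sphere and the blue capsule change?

-0.8

They were about 3.4 units apart before and 2.6 after — 0.8 units closer together.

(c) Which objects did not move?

the cyan torus and the yellow cylinder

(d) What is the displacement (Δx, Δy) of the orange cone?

(2.2, 2.6)

The orange cone was at about (5.5, 1.7) and moved to about (7.7, 4.3).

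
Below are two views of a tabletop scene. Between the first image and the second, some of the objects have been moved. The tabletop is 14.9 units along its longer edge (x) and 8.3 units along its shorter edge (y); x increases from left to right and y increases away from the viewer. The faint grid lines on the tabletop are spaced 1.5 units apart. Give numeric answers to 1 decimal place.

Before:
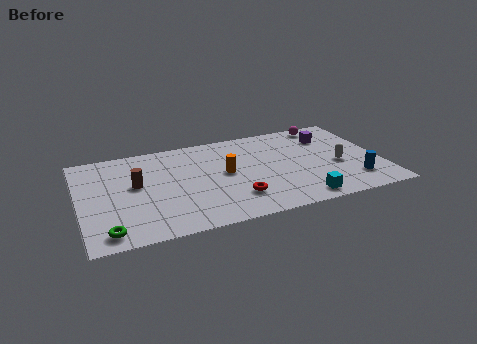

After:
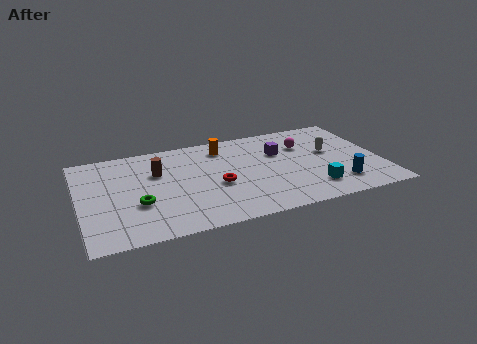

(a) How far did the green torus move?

2.5

The green torus moved from about (1.2, 1.1) to (2.8, 3.0), a distance of √(1.6² + 1.9²) ≈ 2.5.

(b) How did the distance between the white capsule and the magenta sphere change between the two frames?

-2.3

Before: roughly 3.9 units apart; after: 1.6. That's 2.3 units closer together.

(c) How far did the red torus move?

1.6

From (7.5, 2.1) to (6.7, 3.5), the red torus covered √(0.8² + 1.4²) ≈ 1.6 units.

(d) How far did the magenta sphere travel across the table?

2.1

From (12.6, 7.4) to (11.3, 5.8), the magenta sphere covered √(1.3² + 1.6²) ≈ 2.1 units.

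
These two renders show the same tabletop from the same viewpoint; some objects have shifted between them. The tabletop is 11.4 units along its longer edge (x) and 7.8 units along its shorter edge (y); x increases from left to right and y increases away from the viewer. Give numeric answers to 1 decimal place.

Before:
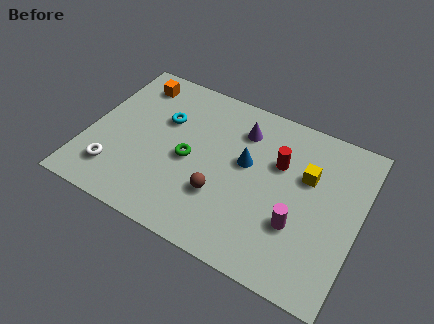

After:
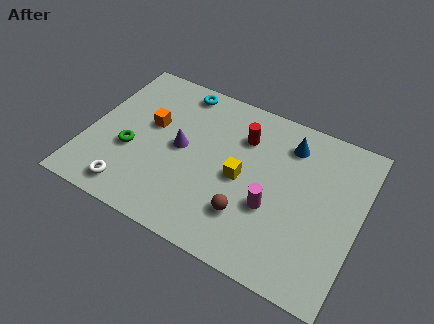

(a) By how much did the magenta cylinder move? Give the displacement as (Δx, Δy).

(-1.1, 0.3)

The magenta cylinder was at about (9.0, 2.6) and moved to about (7.9, 2.9).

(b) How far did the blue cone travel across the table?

2.3

The blue cone was near (6.6, 4.5) before and (8.2, 6.2) after, so it travelled √(1.6² + 1.7²) ≈ 2.3 units.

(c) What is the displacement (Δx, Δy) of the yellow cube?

(-2.6, -1.3)

From the two frames, the yellow cube sits at roughly (9.1, 5.0) before and (6.5, 3.7) after.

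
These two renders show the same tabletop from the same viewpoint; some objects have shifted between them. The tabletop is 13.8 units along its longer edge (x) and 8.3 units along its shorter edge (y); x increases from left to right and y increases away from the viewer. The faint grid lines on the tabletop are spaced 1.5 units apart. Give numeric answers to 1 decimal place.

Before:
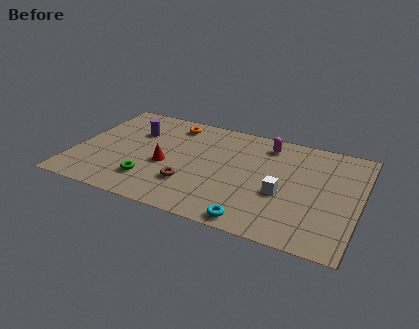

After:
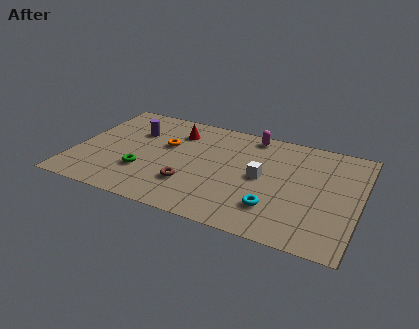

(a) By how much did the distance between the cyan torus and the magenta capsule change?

-0.6

Before: roughly 6.1 units apart; after: 5.5. That's 0.6 units closer together.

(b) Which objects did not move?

the brown torus and the purple cylinder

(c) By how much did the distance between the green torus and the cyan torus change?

+1.1

Before: roughly 5.3 units apart; after: 6.4. That's 1.1 units further apart.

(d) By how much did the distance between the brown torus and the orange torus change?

-1.7

The distance was about 4.8 in the first image and 3.1 in the second, so they moved 1.7 units closer together.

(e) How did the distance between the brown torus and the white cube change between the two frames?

-0.7

Before: roughly 4.5 units apart; after: 3.8. That's 0.7 units closer together.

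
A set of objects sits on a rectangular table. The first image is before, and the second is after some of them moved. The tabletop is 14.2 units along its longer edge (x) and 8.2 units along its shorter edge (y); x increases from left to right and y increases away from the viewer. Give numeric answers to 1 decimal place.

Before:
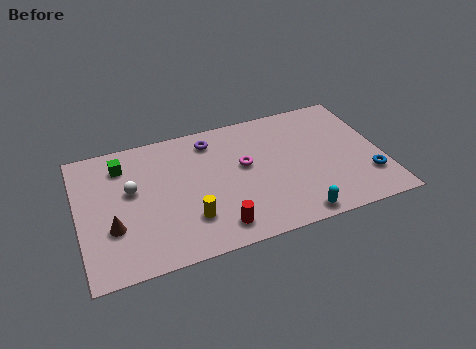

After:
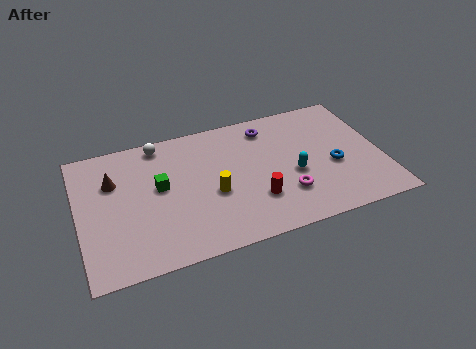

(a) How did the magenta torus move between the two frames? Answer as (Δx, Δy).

(1.7, -2.4)

The magenta torus started near (7.8, 4.7) and ended near (9.5, 2.3).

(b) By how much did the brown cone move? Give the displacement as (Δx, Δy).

(0.2, 2.8)

The brown cone was at about (1.5, 2.8) and moved to about (1.7, 5.6).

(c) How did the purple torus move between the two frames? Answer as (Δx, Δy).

(2.7, 0.0)

The purple torus was at about (6.4, 6.8) and moved to about (9.1, 6.8).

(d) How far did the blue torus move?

1.9

The blue torus was near (13.4, 2.2) before and (11.9, 3.4) after, so it travelled √(1.5² + 1.2²) ≈ 1.9 units.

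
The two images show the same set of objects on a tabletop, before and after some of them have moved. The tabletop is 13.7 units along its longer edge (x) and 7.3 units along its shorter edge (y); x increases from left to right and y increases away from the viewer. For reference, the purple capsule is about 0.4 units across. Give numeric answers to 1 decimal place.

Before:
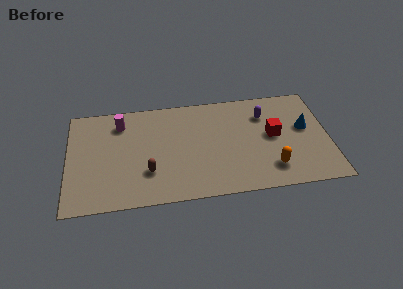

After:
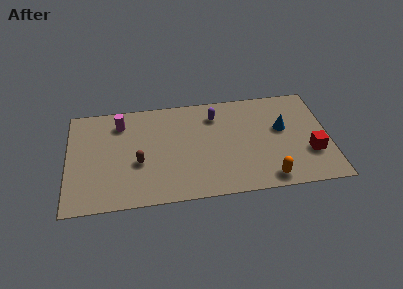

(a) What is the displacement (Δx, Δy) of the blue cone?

(-1.2, 0.1)

The blue cone started near (12.5, 4.2) and ended near (11.3, 4.3).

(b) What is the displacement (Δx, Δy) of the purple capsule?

(-2.6, 0.3)

From the two frames, the purple capsule sits at roughly (10.4, 5.4) before and (7.8, 5.7) after.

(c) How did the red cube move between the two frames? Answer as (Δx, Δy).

(1.9, -1.5)

The red cube was at about (10.8, 3.9) and moved to about (12.7, 2.4).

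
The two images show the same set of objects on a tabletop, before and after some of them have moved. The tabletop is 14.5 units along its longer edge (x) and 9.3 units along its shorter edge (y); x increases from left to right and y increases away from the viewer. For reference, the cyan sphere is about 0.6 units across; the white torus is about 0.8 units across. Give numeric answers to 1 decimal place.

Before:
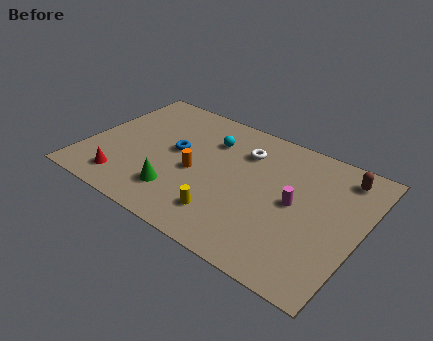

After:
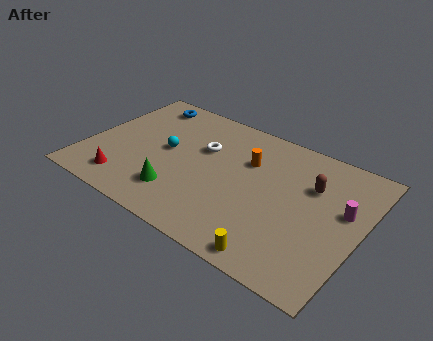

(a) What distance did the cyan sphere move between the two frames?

2.8

The cyan sphere was near (6.2, 6.8) before and (4.1, 4.9) after, so it travelled √(2.1² + 1.9²) ≈ 2.8 units.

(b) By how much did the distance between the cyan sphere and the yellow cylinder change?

+2.7

They were about 5.1 units apart before and 7.8 after — 2.7 units further apart.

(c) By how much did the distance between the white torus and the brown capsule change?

+0.6

They were about 5.2 units apart before and 5.8 after — 0.6 units further apart.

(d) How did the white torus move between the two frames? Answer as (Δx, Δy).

(-2.1, -0.9)

The white torus was at about (8.0, 6.9) and moved to about (5.9, 6.0).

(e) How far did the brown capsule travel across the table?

2.1

From (13.1, 7.8) to (11.7, 6.3), the brown capsule covered √(1.4² + 1.5²) ≈ 2.1 units.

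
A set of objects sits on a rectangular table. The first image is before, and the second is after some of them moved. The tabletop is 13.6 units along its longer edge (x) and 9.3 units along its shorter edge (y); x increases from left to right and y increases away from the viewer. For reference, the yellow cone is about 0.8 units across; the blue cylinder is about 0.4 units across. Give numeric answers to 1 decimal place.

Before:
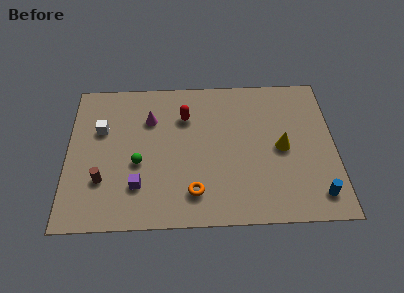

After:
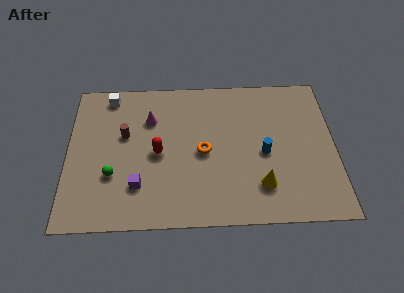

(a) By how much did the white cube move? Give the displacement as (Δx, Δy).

(0.4, 2.2)

From the two frames, the white cube sits at roughly (1.7, 6.0) before and (2.1, 8.2) after.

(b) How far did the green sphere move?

1.5

The green sphere moved from about (3.6, 3.8) to (2.3, 3.1), a distance of √(1.3² + 0.7²) ≈ 1.5.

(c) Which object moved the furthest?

the blue cylinder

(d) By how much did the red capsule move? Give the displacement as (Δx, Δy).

(-1.4, -2.3)

The red capsule was at about (6.0, 6.7) and moved to about (4.6, 4.4).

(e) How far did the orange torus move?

2.5

The orange torus moved from about (6.4, 1.9) to (6.9, 4.4), a distance of √(0.5² + 2.5²) ≈ 2.5.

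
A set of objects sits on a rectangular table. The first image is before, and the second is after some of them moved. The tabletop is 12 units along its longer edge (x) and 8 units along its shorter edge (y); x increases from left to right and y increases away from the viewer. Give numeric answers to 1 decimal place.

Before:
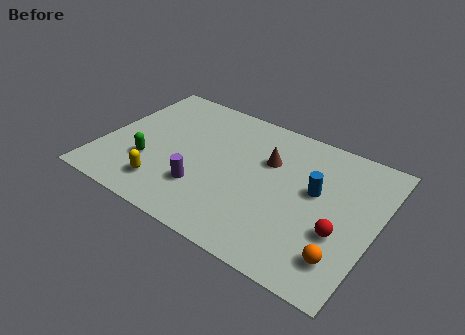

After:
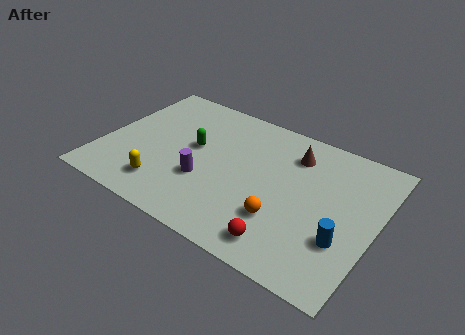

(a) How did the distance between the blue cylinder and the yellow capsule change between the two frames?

+0.9

They were about 6.9 units apart before and 7.8 after — 0.9 units further apart.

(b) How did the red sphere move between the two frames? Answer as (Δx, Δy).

(-2.1, -1.7)

The red sphere started near (10.6, 2.9) and ended near (8.5, 1.2).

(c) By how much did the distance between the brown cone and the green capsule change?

-1.1

The distance was about 5.6 in the first image and 4.5 in the second, so they moved 1.1 units closer together.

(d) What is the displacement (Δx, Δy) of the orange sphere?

(-2.7, 0.7)

The orange sphere started near (10.9, 1.7) and ended near (8.2, 2.4).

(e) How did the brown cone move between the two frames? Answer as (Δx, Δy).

(1.0, 0.9)

The brown cone started near (7.1, 5.3) and ended near (8.1, 6.2).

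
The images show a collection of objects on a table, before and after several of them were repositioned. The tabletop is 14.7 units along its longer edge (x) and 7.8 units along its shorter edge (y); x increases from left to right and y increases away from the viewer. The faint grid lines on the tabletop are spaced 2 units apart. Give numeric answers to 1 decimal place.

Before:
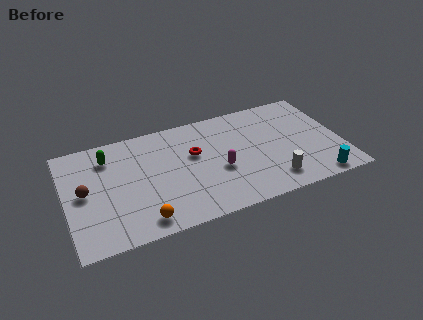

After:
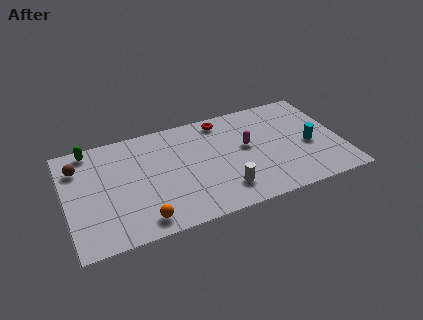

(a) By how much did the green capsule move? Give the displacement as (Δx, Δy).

(-0.9, 0.9)

From the two frames, the green capsule sits at roughly (2.4, 6.1) before and (1.5, 7.0) after.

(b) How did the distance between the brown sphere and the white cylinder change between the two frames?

-1.6

Before: roughly 10.1 units apart; after: 8.5. That's 1.6 units closer together.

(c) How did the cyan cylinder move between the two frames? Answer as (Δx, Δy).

(-0.1, 2.6)

The cyan cylinder was at about (13.1, 0.8) and moved to about (13.0, 3.4).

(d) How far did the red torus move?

2.6

From (6.9, 4.8) to (8.6, 6.8), the red torus covered √(1.7² + 2.0²) ≈ 2.6 units.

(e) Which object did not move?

the orange sphere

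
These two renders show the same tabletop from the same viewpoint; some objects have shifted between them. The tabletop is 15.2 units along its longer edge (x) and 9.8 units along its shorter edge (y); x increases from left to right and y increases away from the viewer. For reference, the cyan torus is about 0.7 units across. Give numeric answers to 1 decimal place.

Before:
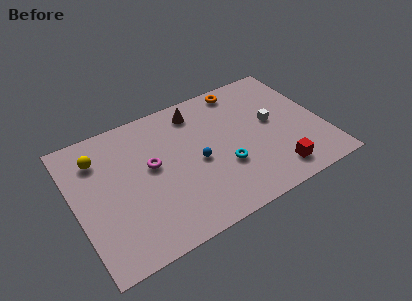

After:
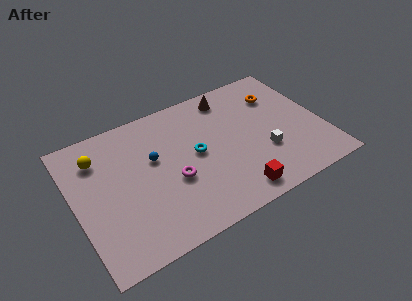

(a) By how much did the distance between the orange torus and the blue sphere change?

+2.7

They were about 5.4 units apart before and 8.1 after — 2.7 units further apart.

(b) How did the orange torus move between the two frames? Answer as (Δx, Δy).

(2.1, -1.5)

From the two frames, the orange torus sits at roughly (10.8, 8.7) before and (12.9, 7.2) after.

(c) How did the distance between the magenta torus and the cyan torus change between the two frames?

-2.7

The distance was about 4.7 in the first image and 2.0 in the second, so they moved 2.7 units closer together.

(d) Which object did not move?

the yellow sphere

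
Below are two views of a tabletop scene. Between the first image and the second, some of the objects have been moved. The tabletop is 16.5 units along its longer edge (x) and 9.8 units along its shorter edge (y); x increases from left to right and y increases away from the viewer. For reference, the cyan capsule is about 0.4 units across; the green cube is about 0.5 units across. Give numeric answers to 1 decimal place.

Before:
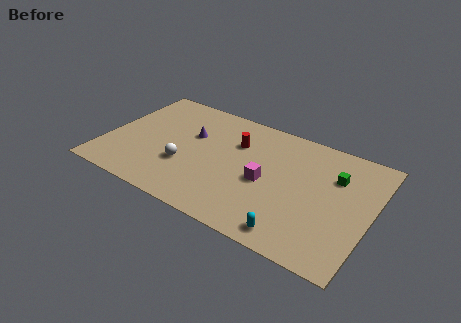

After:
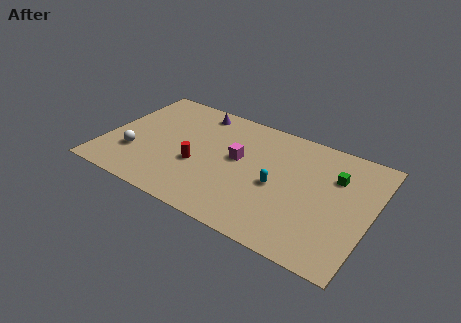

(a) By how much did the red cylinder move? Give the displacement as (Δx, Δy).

(-2.0, -3.0)

The red cylinder started near (7.9, 6.8) and ended near (5.9, 3.8).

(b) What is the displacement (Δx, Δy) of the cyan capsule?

(-1.5, 3.2)

From the two frames, the cyan capsule sits at roughly (12.3, 1.2) before and (10.8, 4.4) after.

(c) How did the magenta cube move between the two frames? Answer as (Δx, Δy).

(-1.9, 1.1)

The magenta cube was at about (10.1, 4.4) and moved to about (8.2, 5.5).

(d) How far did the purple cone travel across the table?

2.3

The purple cone was near (5.1, 6.2) before and (5.1, 8.5) after, so it travelled √(0.0² + 2.3²) ≈ 2.3 units.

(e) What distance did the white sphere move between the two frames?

3.1

The white sphere moved from about (5.1, 3.4) to (2.0, 3.0), a distance of √(3.1² + 0.4²) ≈ 3.1.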